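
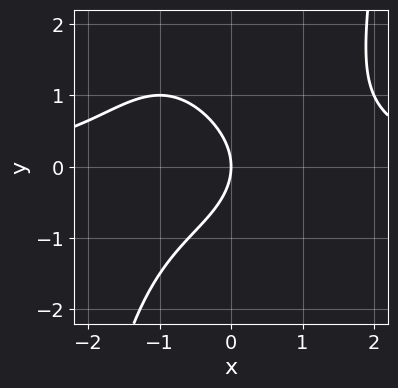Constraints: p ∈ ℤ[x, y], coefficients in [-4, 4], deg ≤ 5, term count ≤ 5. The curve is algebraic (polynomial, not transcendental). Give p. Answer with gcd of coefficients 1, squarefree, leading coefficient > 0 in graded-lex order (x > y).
deg p = 4. The shape is more complex than any degree-3 curve.
Checking where it meets the axes: it crosses the x-axis at the gridline x = 0; it meets the y-axis at y = 0 (among the integer gridlines).
Putting this together gives p.

x^3*y - 2*y^2 - 3*x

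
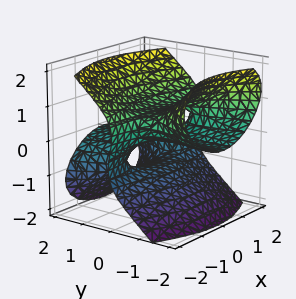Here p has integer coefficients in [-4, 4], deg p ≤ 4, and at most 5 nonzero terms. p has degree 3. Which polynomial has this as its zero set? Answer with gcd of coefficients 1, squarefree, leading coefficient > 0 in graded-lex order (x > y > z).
2*x^2*y + 3*y^2*z - 3*z^3 + 2*z

(a) The degree is 3 — the shape is more complex than any degree-2 surface.
(b) Checking where it meets the axes: it crosses the z-axis at the gridline z = 0; every point of the x-axis in the box is on the surface; every point of the y-axis in the box is on the surface.
(c) Fitting integer coefficients to these (and the overall shape) gives p.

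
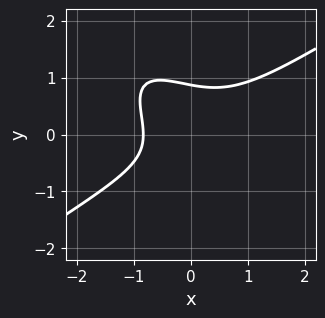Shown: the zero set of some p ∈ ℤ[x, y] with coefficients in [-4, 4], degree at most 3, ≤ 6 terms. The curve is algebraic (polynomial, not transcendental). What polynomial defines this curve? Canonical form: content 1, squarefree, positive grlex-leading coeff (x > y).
1. Degree: the shape is more complex than any degree-2 curve, so deg p = 3.
2. Solving for integer coefficients yields p as stated.

2*x^3 - 3*x*y^2 - 3*y^3 + x + 2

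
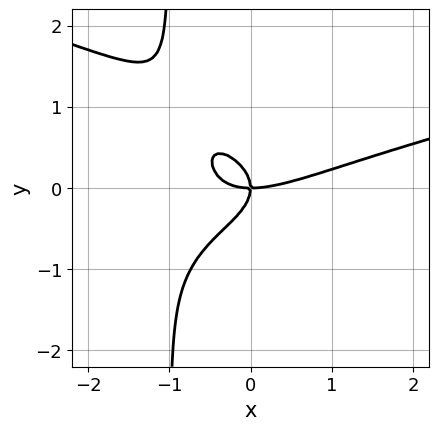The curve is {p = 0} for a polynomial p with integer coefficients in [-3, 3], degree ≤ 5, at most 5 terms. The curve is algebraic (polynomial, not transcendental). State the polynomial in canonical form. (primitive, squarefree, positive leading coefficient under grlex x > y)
First, the degree is 4 — no degree-3 curve has this shape.
Next, against the integer gridlines: it meets the x-axis at x = 0 (among the integer gridlines); it meets the y-axis at y = 0 (among the integer gridlines).
Finally, together with the visible shape, these determine p as stated.

3*x*y^3 - x^3 + 2*x^2*y + 3*y^3 + 2*x*y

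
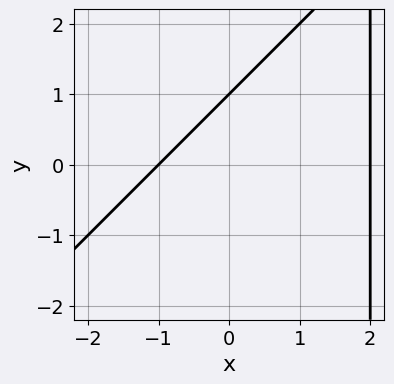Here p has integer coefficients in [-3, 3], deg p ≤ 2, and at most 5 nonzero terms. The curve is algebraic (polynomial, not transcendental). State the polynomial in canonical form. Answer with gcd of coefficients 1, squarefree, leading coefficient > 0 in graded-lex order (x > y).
(a) deg p = 2. A generic line meets the curve in up to 2 points.
(b) Observable constraints: the x-axis gridline crossings are at x ∈ {-1, 2}; it crosses the y-axis at the gridline y = 1.
(c) These observations pin down the coefficients.

x^2 - x*y - x + 2*y - 2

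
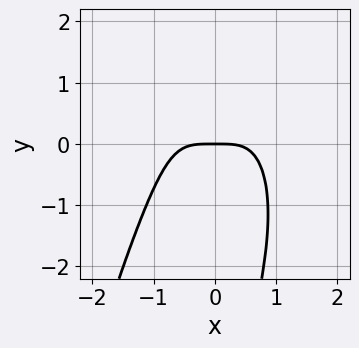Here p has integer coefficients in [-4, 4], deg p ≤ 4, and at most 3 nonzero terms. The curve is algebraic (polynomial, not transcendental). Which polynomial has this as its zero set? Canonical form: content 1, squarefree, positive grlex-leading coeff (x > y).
deg p = 4. No degree-3 curve has this shape.
From the axis intercepts and sections: it meets the y-axis at y = 0 (among the integer gridlines); it meets the x-axis at x = 0 (among the integer gridlines).
Matching integer coefficients to the picture gives p.

2*x^4 + x*y^2 + 2*y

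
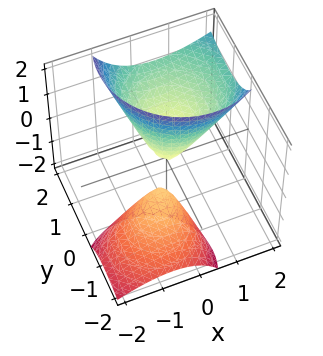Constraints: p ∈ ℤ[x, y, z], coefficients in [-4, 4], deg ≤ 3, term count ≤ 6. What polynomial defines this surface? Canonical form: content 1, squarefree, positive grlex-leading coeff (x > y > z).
2*x^2 - 2*x*z + 2*y^2 - 3*y*z - z

There are 2 components. Treating them together as one polynomial.
The degree is 2 — the shape is more complex than any degree-1 surface.
Against the integer gridlines: it crosses the z-axis at the gridline z = 0; one y-axis crossing is at y = 0; it meets the x-axis at x = 0 (among the integer gridlines).
Solving for integer coefficients yields p as stated.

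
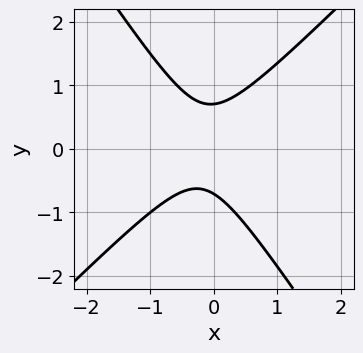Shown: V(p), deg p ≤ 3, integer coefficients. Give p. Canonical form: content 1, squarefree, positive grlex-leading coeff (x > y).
1. deg p = 2. No degree-1 curve has this shape.
2. Reading off the gridlines: no x-intercept at any integer in the box.
3. Putting this together gives p.

3*x^2 - x*y - 2*y^2 + x + 1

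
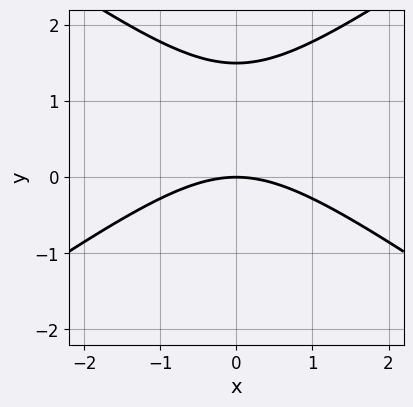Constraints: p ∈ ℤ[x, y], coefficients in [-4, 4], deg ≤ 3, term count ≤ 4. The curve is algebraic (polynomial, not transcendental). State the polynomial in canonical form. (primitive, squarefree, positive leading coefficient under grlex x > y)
x^2 - 2*y^2 + 3*y

First, degree: a generic line meets the curve in up to 2 points, so deg p = 2.
Then, symmetries: the x ↦ −x reflection is a symmetry, so x appears only in even powers.
Next, reading off the gridlines: it crosses the y-axis at the gridline y = 0; it crosses the x-axis at the gridline x = 0.
Finally, assembling these constraints gives the stated polynomial.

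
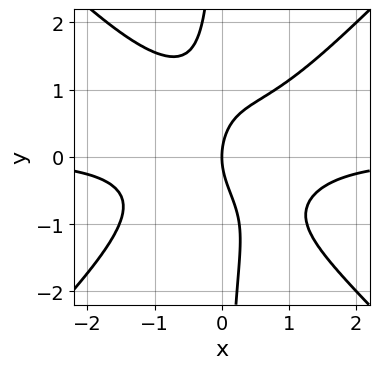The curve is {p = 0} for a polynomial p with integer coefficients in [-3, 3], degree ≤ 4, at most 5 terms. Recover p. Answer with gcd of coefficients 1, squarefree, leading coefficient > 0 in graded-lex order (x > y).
2*x^3*y - 2*x*y^3 - y^2 + 2*x

Degree: the shape is more complex than any degree-3 curve, so deg p = 4.
Observable constraints: one x-axis crossing is at x = 0; it crosses the y-axis at the gridline y = 0.
Assembling these constraints gives the stated polynomial.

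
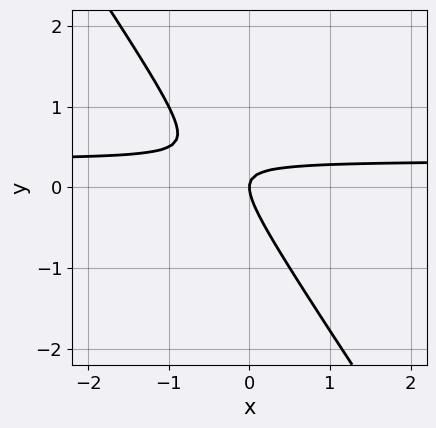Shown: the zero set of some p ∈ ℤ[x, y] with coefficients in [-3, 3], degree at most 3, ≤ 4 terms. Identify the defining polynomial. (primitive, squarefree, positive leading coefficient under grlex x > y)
3*x*y + 2*y^2 - x

First, degree: a generic line meets the curve in up to 2 points, so deg p = 2.
Next, against the integer gridlines: it crosses the x-axis at the gridline x = 0; one y-axis crossing is at y = 0.
Finally, these observations pin down the coefficients.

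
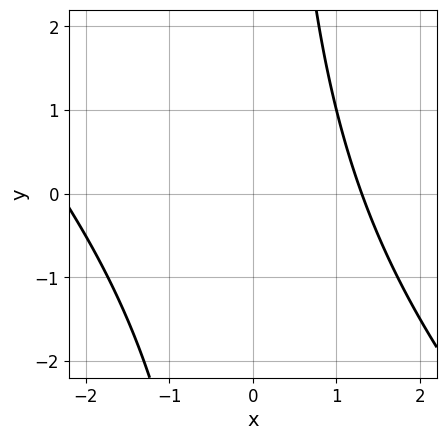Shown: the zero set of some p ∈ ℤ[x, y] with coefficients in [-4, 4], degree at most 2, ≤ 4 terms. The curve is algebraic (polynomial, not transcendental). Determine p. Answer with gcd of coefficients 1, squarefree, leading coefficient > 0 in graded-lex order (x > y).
1. Degree: the shape is more complex than any degree-1 curve, so deg p = 2.
2. From the axis intercepts and sections: it misses every integer gridline on the y-axis.
3. Together with the visible shape, these determine p as stated.

x^2 + x*y + x - 3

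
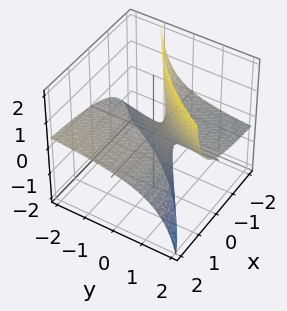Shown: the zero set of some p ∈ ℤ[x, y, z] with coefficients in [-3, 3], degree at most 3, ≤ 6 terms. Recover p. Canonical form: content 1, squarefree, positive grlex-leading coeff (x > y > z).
x*y + 3*x*z - 3*y*z + 2*z

deg p = 2. No degree-1 surface has this shape.
Reading off the gridlines: it crosses the z-axis at the gridline z = 0; every point of the y-axis in the box is on the surface; every point of the x-axis in the box is on the surface.
These observations pin down the coefficients.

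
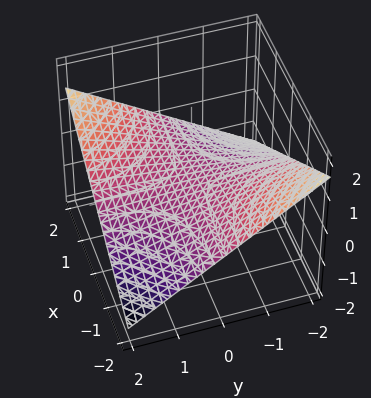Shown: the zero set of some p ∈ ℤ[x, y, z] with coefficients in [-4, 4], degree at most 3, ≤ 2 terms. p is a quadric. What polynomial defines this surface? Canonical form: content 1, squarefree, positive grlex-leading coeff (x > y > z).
x*y - 3*z

1. Degree: a saddle surface; a quadric, so deg p = 2.
2. From the visible intercepts: every point of the x-axis in the box is on the surface; it crosses the z-axis at the gridline z = 0; every point of the y-axis in the box is on the surface.
3. Putting this together gives p.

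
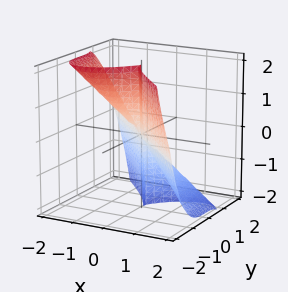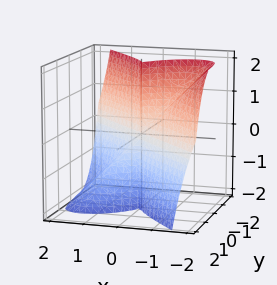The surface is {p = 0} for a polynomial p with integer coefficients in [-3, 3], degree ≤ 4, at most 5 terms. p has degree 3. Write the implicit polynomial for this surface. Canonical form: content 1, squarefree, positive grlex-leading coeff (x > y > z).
x^3 + x^2*z + y^3

(a) deg p = 3. No degree-2 surface has this shape.
(b) From the visible intercepts: it meets the y-axis at y = 0 (among the integer gridlines); one x-axis crossing is at x = 0.
(c) These observations pin down the coefficients. Check: (0, 0, -1) on the z-axis lies on the surface, and p(0, 0, -1) = 0. ✓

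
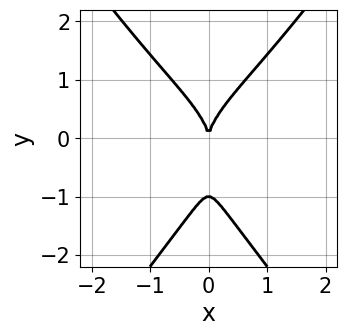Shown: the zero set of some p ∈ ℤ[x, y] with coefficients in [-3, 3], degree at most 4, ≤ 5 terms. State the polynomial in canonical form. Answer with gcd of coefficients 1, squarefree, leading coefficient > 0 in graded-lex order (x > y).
2*x^2*y^2 - y^4 - y^3 + 3*x^2

(a) deg p = 4. The shape is more complex than any degree-3 curve.
(b) Symmetries: mirror symmetry x ↦ −x ⇒ only even powers of x.
(c) Checking where it meets the axes: it meets the x-axis at x = 0 (among the integer gridlines); among the integer gridlines, it crosses the y-axis at y ∈ {-1, 0}.
(d) Fitting integer coefficients to these (and the overall shape) gives p.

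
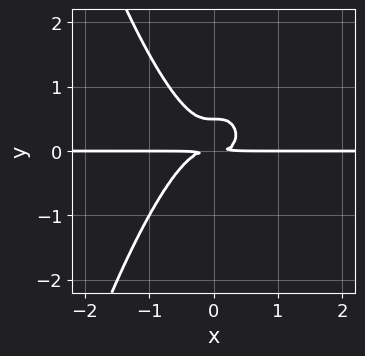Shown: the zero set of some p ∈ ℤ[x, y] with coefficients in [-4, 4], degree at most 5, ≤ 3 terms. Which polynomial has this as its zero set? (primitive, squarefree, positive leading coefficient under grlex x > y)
3*x^3*y + 2*y^3 - y^2

First, the degree is 4 — a generic line meets the curve in up to 4 points.
Then, from the visible intercepts: the visible x-axis segment lies entirely on the curve.
Finally, these observations pin down the coefficients.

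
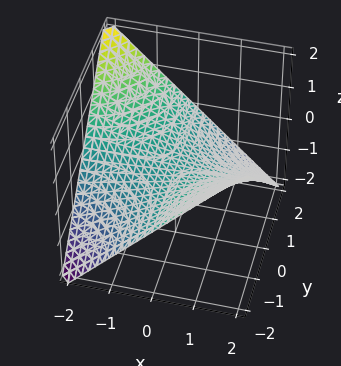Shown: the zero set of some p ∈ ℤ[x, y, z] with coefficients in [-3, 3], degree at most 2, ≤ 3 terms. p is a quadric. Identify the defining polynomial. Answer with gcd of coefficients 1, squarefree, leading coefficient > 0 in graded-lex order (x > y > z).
First, degree: a hyperbolic paraboloid; a quadric, so deg p = 2.
Next, from the axis intercepts and sections: every point of the x-axis in the box is on the surface; it crosses the z-axis at the gridline z = 0.
Finally, these observations pin down the coefficients.

x*y + 2*z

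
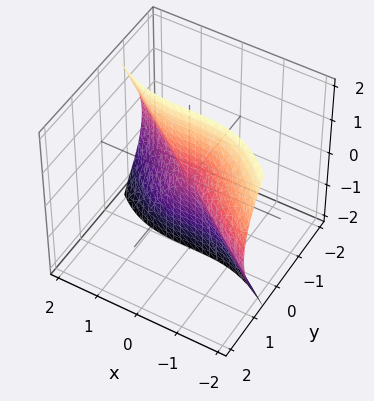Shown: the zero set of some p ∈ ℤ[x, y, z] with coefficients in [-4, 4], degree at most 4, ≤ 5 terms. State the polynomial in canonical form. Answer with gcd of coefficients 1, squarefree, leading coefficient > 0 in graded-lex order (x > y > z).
First, the degree is 3 — the shape is more complex than any degree-2 surface.
Then, from the axis intercepts and sections: the visible z-axis segment lies entirely on the surface; it crosses the y-axis at the gridline y = 0.
Finally, the integer polynomial consistent with all of this is the stated p.

x^3 + 3*y^3 - y^2*z + 3*y*z^2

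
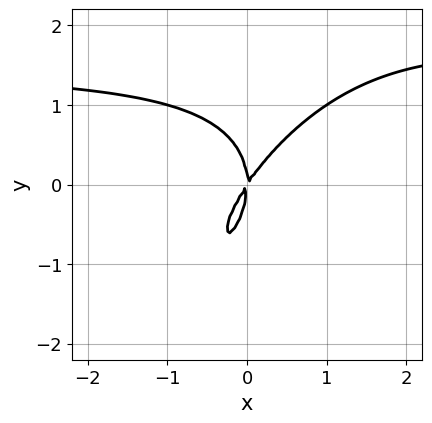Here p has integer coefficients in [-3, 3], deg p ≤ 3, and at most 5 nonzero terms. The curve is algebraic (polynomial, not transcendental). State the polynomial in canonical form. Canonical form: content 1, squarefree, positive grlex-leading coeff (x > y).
First, deg p = 3. A generic line meets the curve in up to 3 points.
Next, from the visible intercepts: one x-axis crossing is at x = 0; it meets the y-axis at y = 0 (among the integer gridlines).
Finally, matching integer coefficients to the picture gives p.

2*x^2*y - 2*x*y^2 + y^3 - 3*x^2 + 2*x*y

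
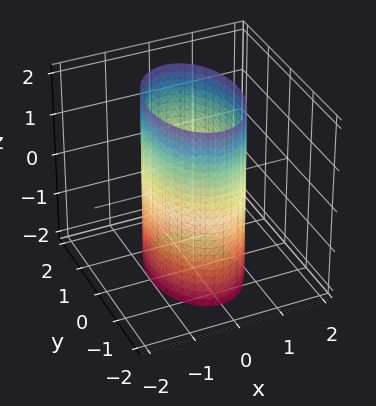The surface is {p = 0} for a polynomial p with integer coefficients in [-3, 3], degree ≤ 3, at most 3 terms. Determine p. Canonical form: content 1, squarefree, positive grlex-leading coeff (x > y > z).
2*x^2 + y^2 - 2

(a) deg p = 2. A cylinder; a quadric.
(b) Symmetries: it's symmetric under z → −z, forcing even powers of z; the x ↦ −x reflection is a symmetry, so x appears only in even powers; it's symmetric under y → −y, forcing even powers of y.
(c) Observable constraints: it misses every integer gridline on the z-axis; among the integer gridlines, it crosses the x-axis at x ∈ {-1, 1}.
(d) Together with the visible shape, these determine p as stated.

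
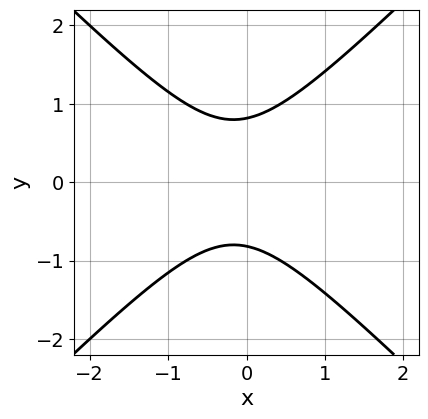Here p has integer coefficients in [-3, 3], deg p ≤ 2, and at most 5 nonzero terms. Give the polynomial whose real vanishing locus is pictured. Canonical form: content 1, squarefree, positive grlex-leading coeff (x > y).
First, the degree is 2 — the shape is more complex than any degree-1 curve.
Next, symmetries: mirror symmetry y ↦ −y ⇒ only even powers of y.
Then, against the integer gridlines: no x-intercept at any integer in the box.
Finally, together with the visible shape, these determine p as stated.

3*x^2 - 3*y^2 + x + 2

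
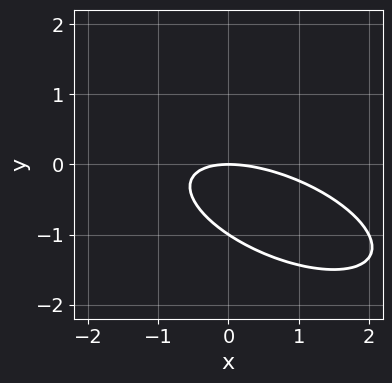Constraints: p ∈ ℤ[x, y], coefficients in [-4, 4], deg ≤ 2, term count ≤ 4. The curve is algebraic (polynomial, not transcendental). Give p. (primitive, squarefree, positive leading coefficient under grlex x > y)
(a) Degree: a generic line meets the curve in up to 2 points, so deg p = 2.
(b) Observable constraints: one x-axis crossing is at x = 0; the y-axis gridline crossings are at y ∈ {-1, 0}.
(c) The integer polynomial consistent with all of this is the stated p.

x^2 + 2*x*y + 3*y^2 + 3*y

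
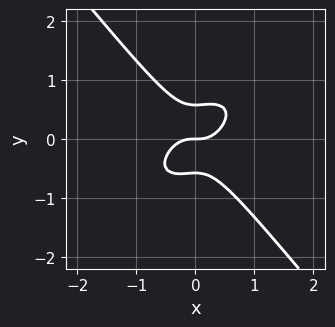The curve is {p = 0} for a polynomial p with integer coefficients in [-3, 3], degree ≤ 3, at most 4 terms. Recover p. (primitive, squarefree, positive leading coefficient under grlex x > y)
3*x^3 - 2*x^2*y + 3*y^3 - y

(a) The degree is 3 — no degree-2 curve has this shape.
(b) Reading off the gridlines: it crosses the x-axis at the gridline x = 0; it crosses the y-axis at the gridline y = 0.
(c) Solving for integer coefficients yields p as stated.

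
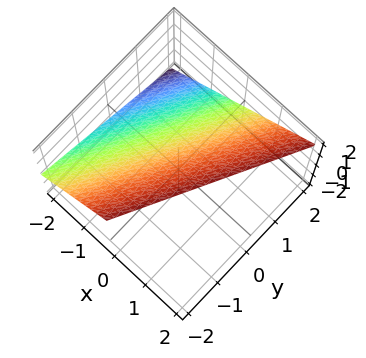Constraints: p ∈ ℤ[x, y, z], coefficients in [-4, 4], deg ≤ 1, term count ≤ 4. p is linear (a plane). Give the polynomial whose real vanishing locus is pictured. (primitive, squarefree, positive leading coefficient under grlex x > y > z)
2*x - y - 2*z + 2

deg p = 1.
From the axis intercepts and sections: it crosses the y-axis at the gridline y = 2; one x-axis crossing is at x = -1; it crosses the z-axis at the gridline z = 1.
Putting this together gives p.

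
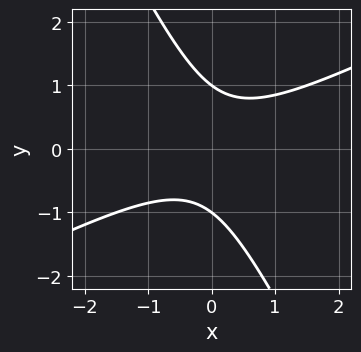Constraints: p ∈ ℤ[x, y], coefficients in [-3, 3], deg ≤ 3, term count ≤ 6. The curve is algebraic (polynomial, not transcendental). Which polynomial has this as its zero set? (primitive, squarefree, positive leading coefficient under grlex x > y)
2*x^2 - 3*x*y - 2*y^2 + 2

First, degree: the shape is more complex than any degree-1 curve, so deg p = 2.
Then, from the axis intercepts and sections: the y-axis gridline crossings are at y ∈ {-1, 1}; no x-intercept at any integer in the box.
Finally, the integer polynomial consistent with all of this is the stated p.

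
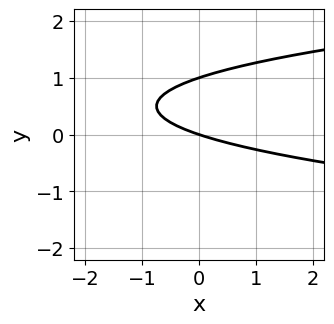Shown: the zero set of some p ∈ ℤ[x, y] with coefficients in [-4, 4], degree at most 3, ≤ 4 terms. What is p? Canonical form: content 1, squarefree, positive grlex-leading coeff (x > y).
3*y^2 - x - 3*y

Degree: the shape is more complex than any degree-1 curve, so deg p = 2.
From the axis intercepts and sections: the y-axis gridline crossings are at y ∈ {0, 1}; it crosses the x-axis at the gridline x = 0.
Matching integer coefficients to the picture gives p.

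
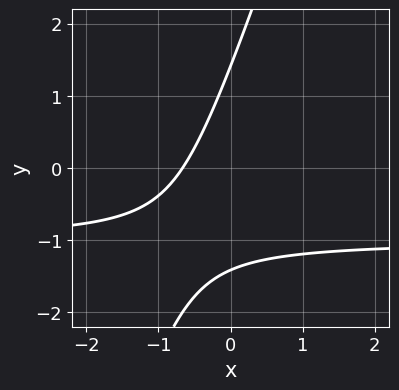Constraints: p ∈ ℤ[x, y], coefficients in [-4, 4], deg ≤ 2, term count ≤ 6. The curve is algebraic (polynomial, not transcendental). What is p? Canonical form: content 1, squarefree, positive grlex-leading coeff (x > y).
3*x*y - y^2 + 3*x + 2

(a) The degree is 2 — the shape is more complex than any degree-1 curve.
(b) Matching integer coefficients to the picture gives p.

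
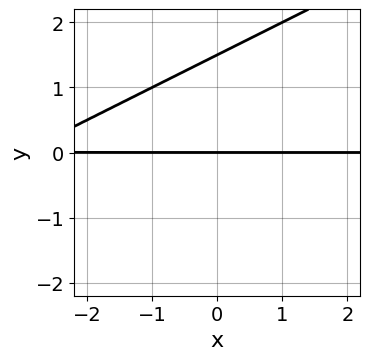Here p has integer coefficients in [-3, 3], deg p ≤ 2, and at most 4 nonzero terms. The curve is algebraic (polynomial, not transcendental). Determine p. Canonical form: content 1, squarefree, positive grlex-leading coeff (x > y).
First, the degree is 2 — the shape is more complex than any degree-1 curve.
Then, from the axis intercepts and sections: one y-axis crossing is at y = 0; the visible x-axis segment lies entirely on the curve.
Finally, together with the visible shape, these determine p as stated.

x*y - 2*y^2 + 3*y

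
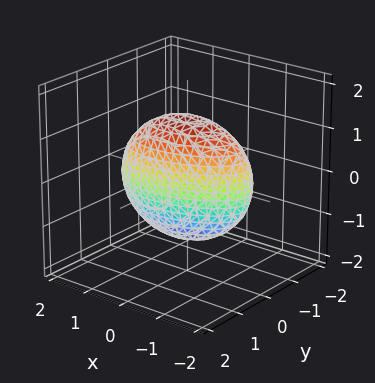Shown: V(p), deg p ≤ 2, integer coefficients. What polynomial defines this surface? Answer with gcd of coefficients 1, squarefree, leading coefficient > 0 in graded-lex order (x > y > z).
(a) Degree: a generic line meets the surface in up to 2 points, so deg p = 2.
(b) The integer polynomial consistent with all of this is the stated p.

x^2 - x*y + 3*y^2 + z^2 - 2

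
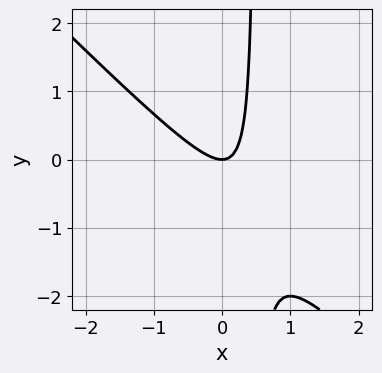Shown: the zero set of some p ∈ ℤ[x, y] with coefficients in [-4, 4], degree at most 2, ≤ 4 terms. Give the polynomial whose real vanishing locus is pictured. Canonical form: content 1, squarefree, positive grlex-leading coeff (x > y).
2*x^2 + 2*x*y - y

First, degree: a generic line meets the curve in up to 2 points, so deg p = 2.
Then, from the visible intercepts: one x-axis crossing is at x = 0; it crosses the y-axis at the gridline y = 0.
Finally, the integer polynomial consistent with all of this is the stated p.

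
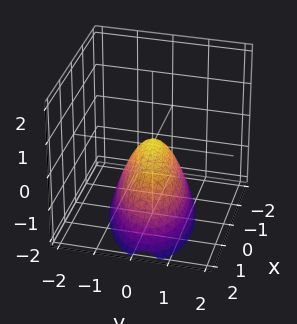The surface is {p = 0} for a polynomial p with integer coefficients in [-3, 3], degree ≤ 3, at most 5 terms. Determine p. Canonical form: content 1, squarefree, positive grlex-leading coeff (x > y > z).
x^2 - x*y + 3*y^2 + 2*z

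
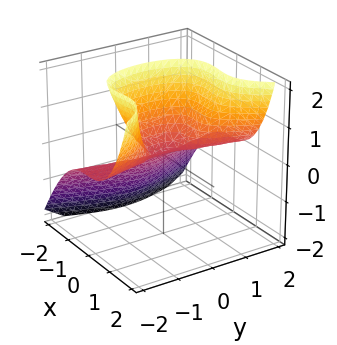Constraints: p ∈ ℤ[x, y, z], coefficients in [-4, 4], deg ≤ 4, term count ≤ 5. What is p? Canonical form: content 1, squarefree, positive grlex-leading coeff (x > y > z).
2*x^3 - x^2*z - y^2*z + z^2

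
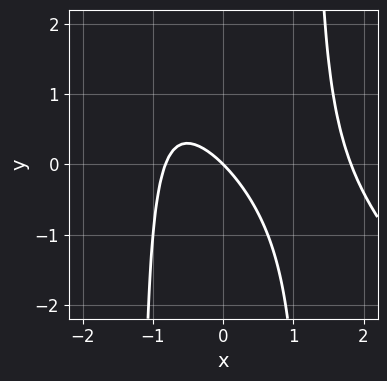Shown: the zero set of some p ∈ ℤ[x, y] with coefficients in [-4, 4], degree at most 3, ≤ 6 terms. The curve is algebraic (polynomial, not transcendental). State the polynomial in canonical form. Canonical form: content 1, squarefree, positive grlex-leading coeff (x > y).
2*x^3 + 2*x^2*y - 2*x^2 - 3*x - 3*y

1. The degree is 3 — a generic line meets the curve in up to 3 points.
2. From the visible intercepts: it meets the x-axis at x = 0 (among the integer gridlines); one y-axis crossing is at y = 0.
3. Together with the visible shape, these determine p as stated.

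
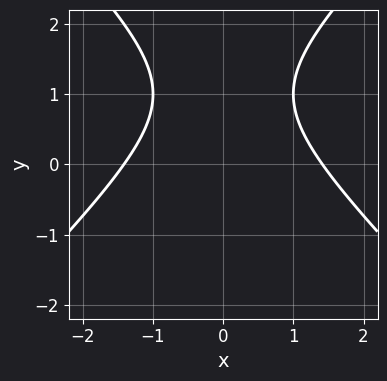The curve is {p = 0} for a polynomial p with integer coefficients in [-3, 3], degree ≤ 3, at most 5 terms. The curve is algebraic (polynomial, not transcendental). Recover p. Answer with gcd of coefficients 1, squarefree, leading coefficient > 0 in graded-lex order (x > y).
1. deg p = 2.
2. Symmetries: mirror symmetry x ↦ −x ⇒ only even powers of x.
3. Reading off the gridlines: no y-intercept at any integer in the box.
4. Fitting integer coefficients to these (and the overall shape) gives p.

x^2 - y^2 + 2*y - 2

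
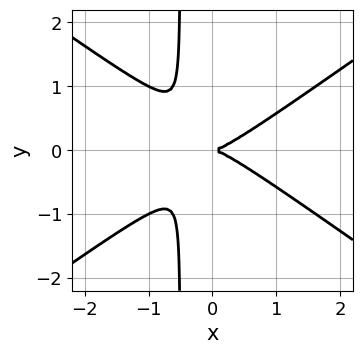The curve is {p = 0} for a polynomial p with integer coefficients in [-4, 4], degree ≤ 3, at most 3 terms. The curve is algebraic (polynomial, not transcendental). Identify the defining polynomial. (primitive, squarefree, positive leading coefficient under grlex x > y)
x^3 - 2*x*y^2 - y^2

First, degree: a generic line meets the curve in up to 3 points, so deg p = 3.
Next, symmetries: it's symmetric under y → −y, forcing even powers of y.
Next, from the visible intercepts: it crosses the y-axis at the gridline y = 0; it crosses the x-axis at the gridline x = 0.
Finally, these observations pin down the coefficients.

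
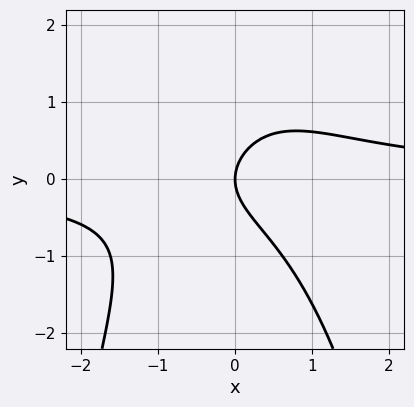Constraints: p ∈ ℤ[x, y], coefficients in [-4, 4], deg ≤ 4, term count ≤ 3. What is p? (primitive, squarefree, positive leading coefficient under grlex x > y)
x^2*y + y^2 - x

(a) Degree: a generic line meets the curve in up to 3 points, so deg p = 3.
(b) Checking where it meets the axes: one x-axis crossing is at x = 0; it crosses the y-axis at the gridline y = 0.
(c) Fitting integer coefficients to these (and the overall shape) gives p.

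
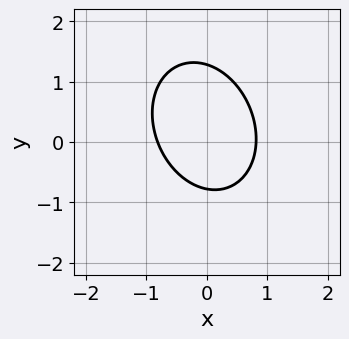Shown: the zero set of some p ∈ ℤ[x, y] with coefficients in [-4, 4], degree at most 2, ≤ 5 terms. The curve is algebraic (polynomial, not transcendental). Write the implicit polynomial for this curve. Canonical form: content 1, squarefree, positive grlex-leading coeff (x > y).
(a) Degree: no degree-1 curve has this shape, so deg p = 2.
(b) Solving for integer coefficients yields p as stated.

3*x^2 + x*y + 2*y^2 - y - 2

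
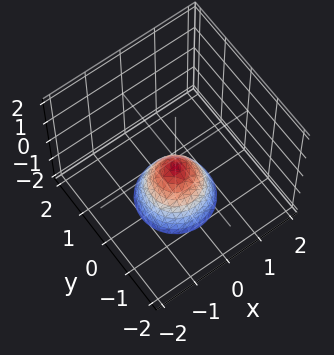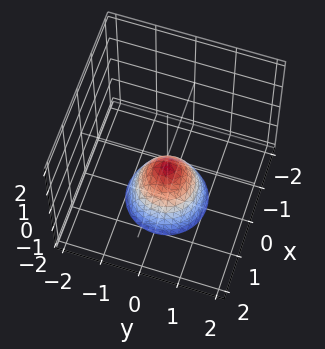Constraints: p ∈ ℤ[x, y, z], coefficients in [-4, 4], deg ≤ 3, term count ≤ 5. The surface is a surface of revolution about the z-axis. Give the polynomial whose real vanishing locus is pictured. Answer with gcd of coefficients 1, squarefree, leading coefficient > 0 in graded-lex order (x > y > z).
deg p = 2. The shape is more complex than any degree-1 surface.
Symmetries: rotational symmetry about the z-axis ⇒ p depends on x, y only through x² + y².
Reading off the gridlines: no x-intercept at any integer in the box; a circular section at z = -1 has radius between 0 and 1; no y-intercept at any integer in the box.
These observations pin down the coefficients.

3*x^2 + 3*y^2 + 2*z + 1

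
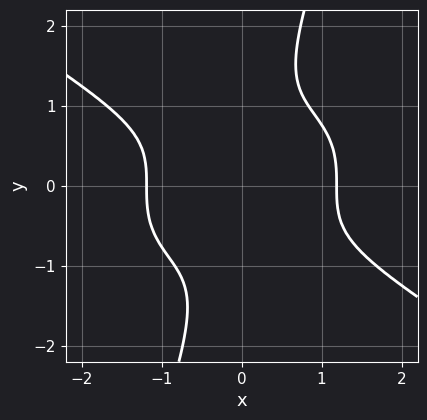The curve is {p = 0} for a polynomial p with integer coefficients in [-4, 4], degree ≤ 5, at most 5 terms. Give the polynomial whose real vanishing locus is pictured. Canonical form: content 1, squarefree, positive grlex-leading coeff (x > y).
x^4 + 3*x*y^3 - y^4 - 2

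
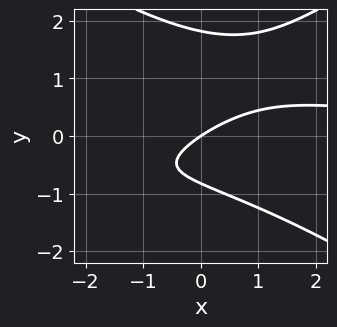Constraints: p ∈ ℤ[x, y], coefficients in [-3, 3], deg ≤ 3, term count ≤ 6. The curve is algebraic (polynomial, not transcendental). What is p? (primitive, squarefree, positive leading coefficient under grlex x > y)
deg p = 3. The shape is more complex than any degree-2 curve.
Reading off the gridlines: it crosses the y-axis at the gridline y = 0; it crosses the x-axis at the gridline x = 0.
Assembling these constraints gives the stated polynomial.

x^2*y - 2*y^3 + 2*y^2 - 2*x + 3*y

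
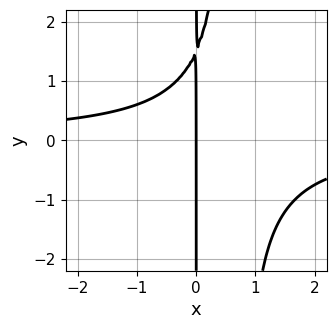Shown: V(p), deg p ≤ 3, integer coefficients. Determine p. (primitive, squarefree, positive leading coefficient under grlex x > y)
3*x^2*y - 2*x*y + 3*x

First, degree: the shape is more complex than any degree-2 curve, so deg p = 3.
Then, from the visible intercepts: one x-axis crossing is at x = 0; the visible y-axis segment lies entirely on the curve.
Finally, solving for integer coefficients yields p as stated.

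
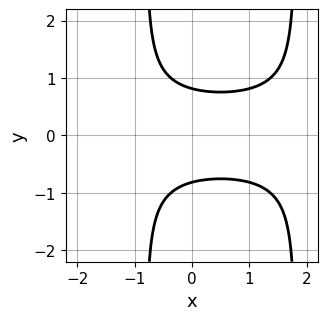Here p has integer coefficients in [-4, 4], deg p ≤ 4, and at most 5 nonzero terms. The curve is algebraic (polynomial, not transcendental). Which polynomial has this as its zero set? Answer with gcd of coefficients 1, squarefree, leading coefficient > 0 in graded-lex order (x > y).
2*x^2*y^2 - 2*x*y^2 - 3*y^2 + 2

1. Degree: the shape is more complex than any degree-3 curve, so deg p = 4.
2. Symmetries: it's symmetric under y → −y, forcing even powers of y.
3. Against the integer gridlines: no x-intercept at any integer in the box.
4. Putting this together gives p.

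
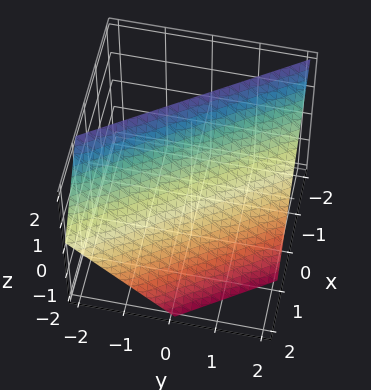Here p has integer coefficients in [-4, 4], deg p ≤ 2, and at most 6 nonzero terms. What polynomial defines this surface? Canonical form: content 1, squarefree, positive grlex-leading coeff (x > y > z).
3*x + 2*y + 2*z - 2

1. deg p = 1. Every cross-section is a straight line — this is a plane.
2. From the axis intercepts and sections: it meets the y-axis at y = 1 (among the integer gridlines); it crosses the z-axis at the gridline z = 1.
3. Fitting integer coefficients to these (and the overall shape) gives p.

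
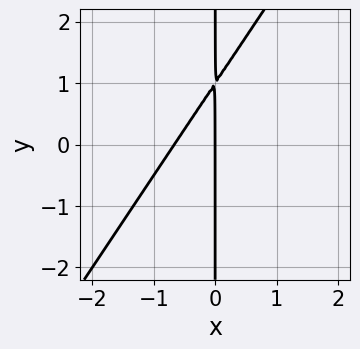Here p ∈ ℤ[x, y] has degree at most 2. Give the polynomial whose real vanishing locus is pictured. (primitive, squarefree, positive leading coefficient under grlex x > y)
3*x^2 - 2*x*y + 2*x

First, degree: a generic line meets the curve in up to 2 points, so deg p = 2.
Next, against the integer gridlines: the visible y-axis segment lies entirely on the curve; it crosses the x-axis at the gridline x = 0.
Finally, the integer polynomial consistent with all of this is the stated p.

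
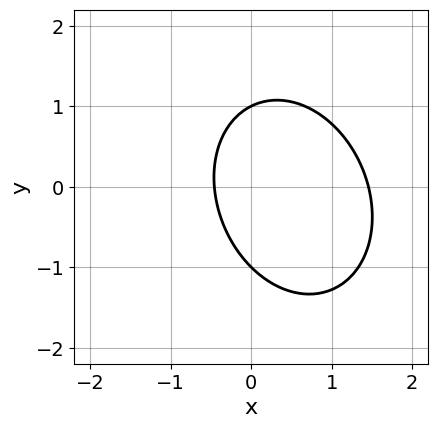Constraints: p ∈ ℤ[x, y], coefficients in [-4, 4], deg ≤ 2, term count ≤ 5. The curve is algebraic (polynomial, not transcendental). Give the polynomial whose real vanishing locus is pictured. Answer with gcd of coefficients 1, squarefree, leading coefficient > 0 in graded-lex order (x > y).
First, the degree is 2 — a generic line meets the curve in up to 2 points.
Next, from the visible intercepts: the y-axis gridline crossings are at y ∈ {-1, 1}.
Finally, the integer polynomial consistent with all of this is the stated p.

3*x^2 + x*y + 2*y^2 - 3*x - 2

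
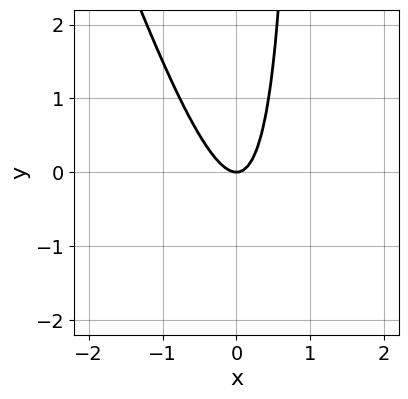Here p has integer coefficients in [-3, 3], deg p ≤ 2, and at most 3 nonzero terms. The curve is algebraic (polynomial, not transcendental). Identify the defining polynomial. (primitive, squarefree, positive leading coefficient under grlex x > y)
1. Degree: a generic line meets the curve in up to 2 points, so deg p = 2.
2. Reading off the gridlines: it meets the x-axis at x = 0 (among the integer gridlines); it crosses the y-axis at the gridline y = 0.
3. These observations pin down the coefficients.

3*x^2 + x*y - y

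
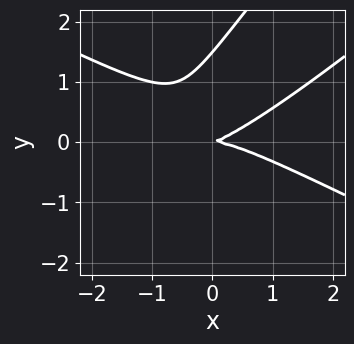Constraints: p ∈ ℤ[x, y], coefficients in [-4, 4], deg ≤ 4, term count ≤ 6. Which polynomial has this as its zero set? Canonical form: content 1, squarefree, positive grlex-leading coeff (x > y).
x^3 - 3*x*y^2 + 2*y^3 + x*y - 3*y^2

First, deg p = 3. The shape is more complex than any degree-2 curve.
Next, checking where it meets the axes: it meets the x-axis at x = 0 (among the integer gridlines); it meets the y-axis at y = 0 (among the integer gridlines).
Finally, the integer polynomial consistent with all of this is the stated p.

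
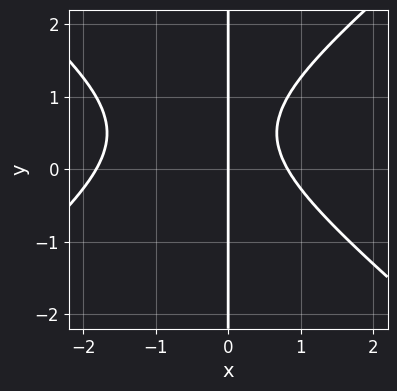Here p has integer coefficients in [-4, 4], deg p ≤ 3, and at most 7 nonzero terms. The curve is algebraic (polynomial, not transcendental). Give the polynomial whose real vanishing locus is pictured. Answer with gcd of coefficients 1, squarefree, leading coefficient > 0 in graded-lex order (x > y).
1. The degree is 3 — no degree-2 curve has this shape.
2. Checking where it meets the axes: every point of the y-axis in the box is on the curve; it crosses the x-axis at the gridline x = 0.
3. The integer polynomial consistent with all of this is the stated p.

2*x^3 - 3*x*y^2 + 2*x^2 + 3*x*y - 3*x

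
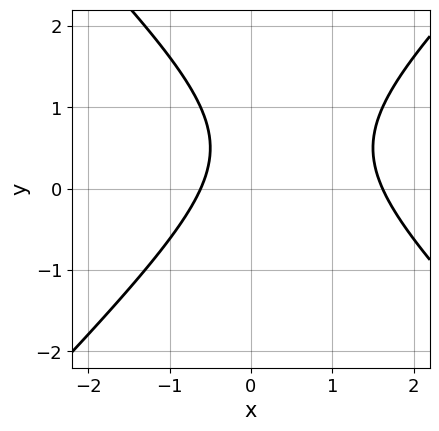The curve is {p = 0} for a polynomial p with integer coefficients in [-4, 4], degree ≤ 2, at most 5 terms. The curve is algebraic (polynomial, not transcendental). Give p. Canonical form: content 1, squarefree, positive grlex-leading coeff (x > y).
1. The degree is 2 — no degree-1 curve has this shape.
2. Checking where it meets the axes: no y-intercept at any integer in the box.
3. Assembling these constraints gives the stated polynomial.

x^2 - y^2 - x + y - 1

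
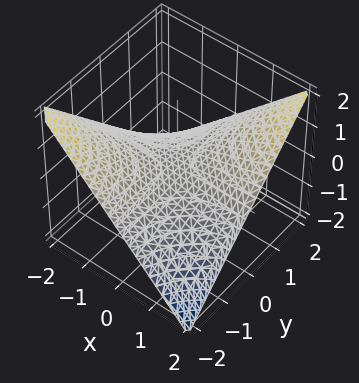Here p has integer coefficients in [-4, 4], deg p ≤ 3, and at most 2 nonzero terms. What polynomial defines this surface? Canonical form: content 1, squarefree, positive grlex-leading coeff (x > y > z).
x*y - 2*z

Degree: a hyperbolic paraboloid; a quadric, so deg p = 2.
From the visible intercepts: the visible y-axis segment lies entirely on the surface; the visible x-axis segment lies entirely on the surface; it crosses the z-axis at the gridline z = 0.
These observations pin down the coefficients.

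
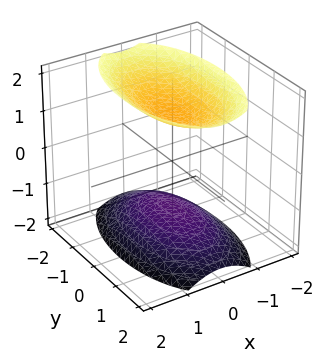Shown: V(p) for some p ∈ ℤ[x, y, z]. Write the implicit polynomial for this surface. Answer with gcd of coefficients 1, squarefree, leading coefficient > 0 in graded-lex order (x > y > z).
There are 2 components. Treating them together as one polynomial.
The degree is 2 — two sheets facing apart; a quadric.
Symmetries: it's symmetric under x → −x, forcing even powers of x; mirror symmetry y ↦ −y ⇒ only even powers of y; mirror symmetry z ↦ −z ⇒ only even powers of z.
From the visible intercepts: it misses every integer gridline on the x-axis; the surface avoids every integer y-axis point in the box.
Fitting integer coefficients to these (and the overall shape) gives p.

3*x^2 + y^2 - 2*z^2 + 3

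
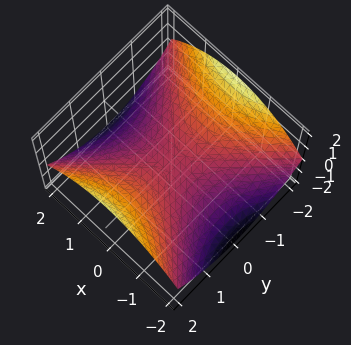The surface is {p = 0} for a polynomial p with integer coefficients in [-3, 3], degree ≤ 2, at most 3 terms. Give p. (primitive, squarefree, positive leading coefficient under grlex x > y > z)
x^2 - y^2 + 3*z

Degree: a saddle surface; a quadric, so deg p = 2.
Symmetries: mirror symmetry x ↦ −x ⇒ only even powers of x; mirror symmetry y ↦ −y ⇒ only even powers of y.
Observable constraints: one x-axis crossing is at x = 0; it crosses the y-axis at the gridline y = 0; it crosses the z-axis at the gridline z = 0.
Fitting integer coefficients to these (and the overall shape) gives p.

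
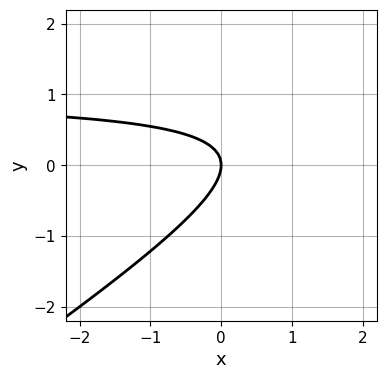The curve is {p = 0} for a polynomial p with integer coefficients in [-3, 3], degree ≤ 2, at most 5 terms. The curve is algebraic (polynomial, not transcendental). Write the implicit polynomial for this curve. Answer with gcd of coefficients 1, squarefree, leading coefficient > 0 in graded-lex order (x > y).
2*x*y - 3*y^2 - 2*x

(a) The degree is 2 — the shape is more complex than any degree-1 curve.
(b) Checking where it meets the axes: it meets the y-axis at y = 0 (among the integer gridlines); it meets the x-axis at x = 0 (among the integer gridlines).
(c) Putting this together gives p.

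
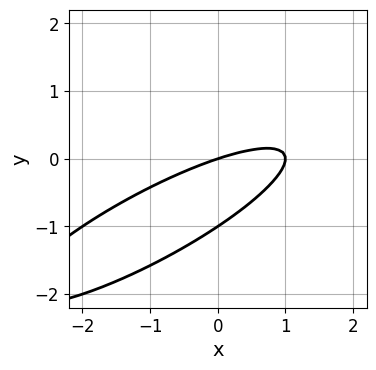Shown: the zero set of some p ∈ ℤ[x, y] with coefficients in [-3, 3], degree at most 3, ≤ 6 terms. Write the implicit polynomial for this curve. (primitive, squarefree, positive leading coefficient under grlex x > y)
x^2 - 3*x*y + 3*y^2 - x + 3*y

First, degree: no degree-1 curve has this shape, so deg p = 2.
Next, from the axis intercepts and sections: the y-axis gridline crossings are at y ∈ {-1, 0}; among the integer gridlines, it crosses the x-axis at x ∈ {0, 1}.
Finally, fitting integer coefficients to these (and the overall shape) gives p.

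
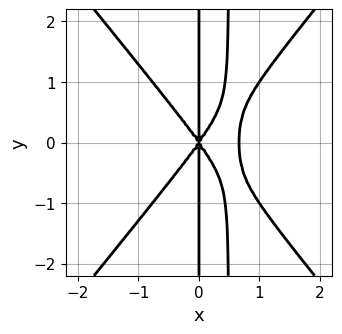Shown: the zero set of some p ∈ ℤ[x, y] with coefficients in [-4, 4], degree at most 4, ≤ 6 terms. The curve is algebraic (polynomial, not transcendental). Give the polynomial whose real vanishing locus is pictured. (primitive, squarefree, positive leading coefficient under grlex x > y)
deg p = 4. A generic line meets the curve in up to 4 points.
Symmetries: the y ↦ −y reflection is a symmetry, so y appears only in even powers.
Reading off the gridlines: one x-axis crossing is at x = 0; every point of the y-axis in the box is on the curve.
Assembling these constraints gives the stated polynomial.

3*x^4 - 2*x^2*y^2 - 2*x^3 + x*y^2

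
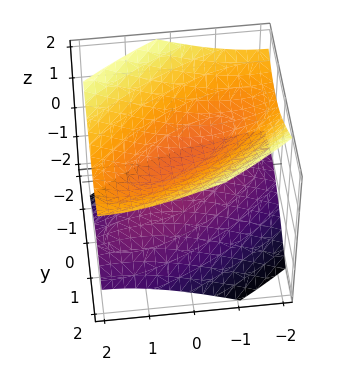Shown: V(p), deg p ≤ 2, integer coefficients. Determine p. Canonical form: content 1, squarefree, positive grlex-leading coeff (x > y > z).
x^2 - 2*x*y + 2*y^2 - 3*z^2 + 1

1. The picture has 2 separate pieces.
2. Degree: the shape is more complex than any degree-1 surface, so deg p = 2.
3. From the visible intercepts: the surface avoids every integer x-axis point in the box; the surface avoids every integer y-axis point in the box.
4. Putting this together gives p.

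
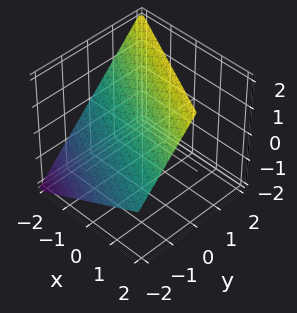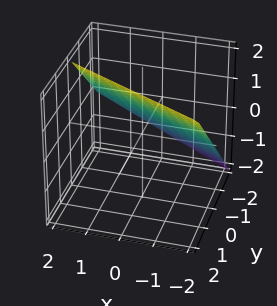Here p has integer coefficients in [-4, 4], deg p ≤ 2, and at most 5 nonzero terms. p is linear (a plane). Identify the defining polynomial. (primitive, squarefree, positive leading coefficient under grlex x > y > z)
(a) The degree is 1 — the surface is flat (a plane).
(b) From the visible intercepts: it meets the y-axis at y = -1 (among the integer gridlines); one z-axis crossing is at z = 1; one x-axis crossing is at x = -2.
(c) Matching integer coefficients to the picture gives p.

x + 2*y - 2*z + 2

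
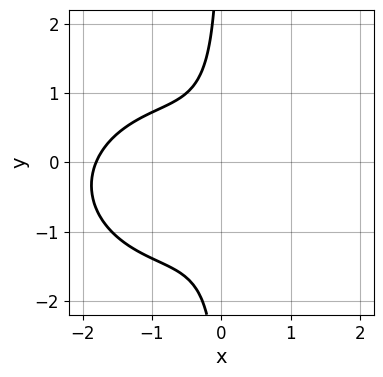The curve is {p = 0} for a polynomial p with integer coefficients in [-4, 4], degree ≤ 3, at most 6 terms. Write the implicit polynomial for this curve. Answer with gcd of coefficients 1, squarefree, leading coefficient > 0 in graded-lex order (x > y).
First, degree: a generic line meets the curve in up to 3 points, so deg p = 3.
Then, observable constraints: the curve avoids every integer y-axis point in the box.
Finally, the integer polynomial consistent with all of this is the stated p.

2*x^3 + 3*x*y^2 + 3*x^2 + 2*x*y + 2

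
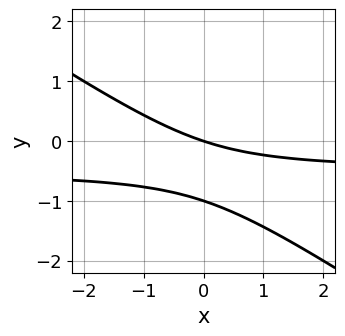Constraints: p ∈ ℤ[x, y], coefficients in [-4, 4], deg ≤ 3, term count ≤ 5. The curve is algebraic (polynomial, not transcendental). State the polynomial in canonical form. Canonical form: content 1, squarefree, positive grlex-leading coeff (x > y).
deg p = 2.
Reading off the gridlines: among the integer gridlines, it crosses the y-axis at y ∈ {-1, 0}; one x-axis crossing is at x = 0.
Fitting integer coefficients to these (and the overall shape) gives p.

2*x*y + 3*y^2 + x + 3*y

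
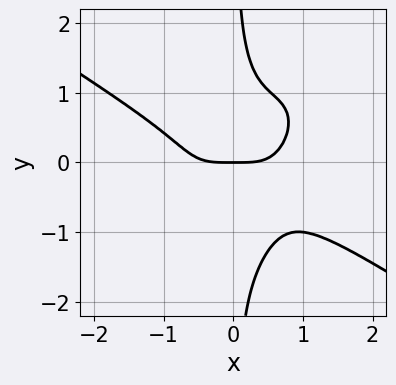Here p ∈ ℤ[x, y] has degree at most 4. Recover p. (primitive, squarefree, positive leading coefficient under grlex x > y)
The degree is 4 — a generic line meets the curve in up to 4 points.
From the visible intercepts: it meets the y-axis at y = 0 (among the integer gridlines); it meets the x-axis at x = 0 (among the integer gridlines).
Fitting integer coefficients to these (and the overall shape) gives p.

2*x^4 - 3*x^2*y^2 + 3*x*y^3 + 2*x*y^2 - 2*y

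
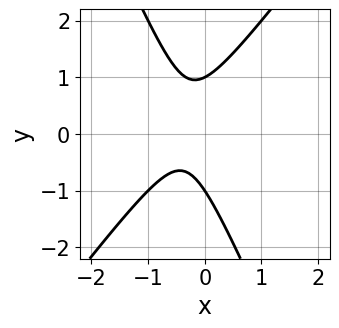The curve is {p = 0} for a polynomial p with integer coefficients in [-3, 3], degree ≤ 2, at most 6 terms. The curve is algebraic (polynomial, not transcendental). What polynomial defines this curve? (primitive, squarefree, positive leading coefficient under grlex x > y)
First, degree: the shape is more complex than any degree-1 curve, so deg p = 2.
Next, checking where it meets the axes: the y-axis gridline crossings are at y ∈ {-1, 1}; it misses every integer gridline on the x-axis.
Finally, matching integer coefficients to the picture gives p.

3*x^2 - x*y - y^2 + 2*x + 1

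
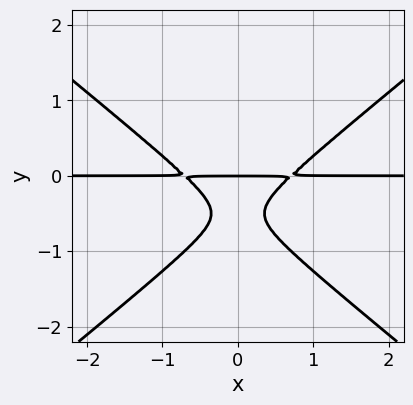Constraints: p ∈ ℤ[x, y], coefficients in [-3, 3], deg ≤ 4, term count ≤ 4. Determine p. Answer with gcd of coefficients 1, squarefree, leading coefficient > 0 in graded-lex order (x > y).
2*x^2*y - 3*y^3 - 3*y^2 - y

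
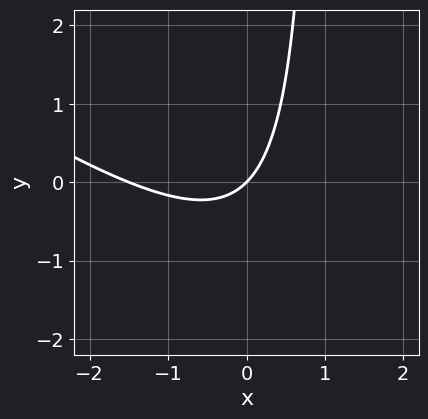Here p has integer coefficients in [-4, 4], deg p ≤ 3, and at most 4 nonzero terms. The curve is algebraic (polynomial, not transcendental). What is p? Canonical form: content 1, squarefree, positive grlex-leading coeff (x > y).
2*x^2 + 3*x*y + 3*x - 3*y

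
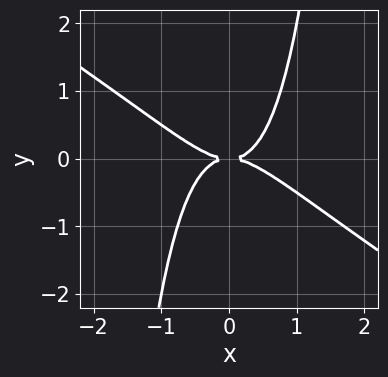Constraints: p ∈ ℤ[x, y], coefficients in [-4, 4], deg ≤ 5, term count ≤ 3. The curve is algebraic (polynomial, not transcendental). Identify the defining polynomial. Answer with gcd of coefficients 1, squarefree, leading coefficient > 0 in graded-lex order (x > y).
2*x^4 + 3*x^3*y - 2*y^2

(a) Degree: a generic line meets the curve in up to 4 points, so deg p = 4.
(b) Observable constraints: one y-axis crossing is at y = 0; one x-axis crossing is at x = 0.
(c) Matching integer coefficients to the picture gives p.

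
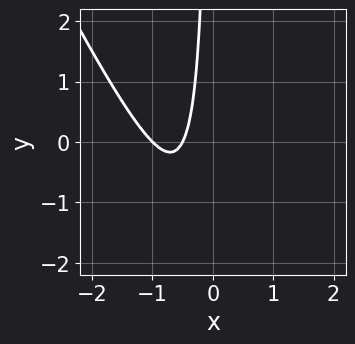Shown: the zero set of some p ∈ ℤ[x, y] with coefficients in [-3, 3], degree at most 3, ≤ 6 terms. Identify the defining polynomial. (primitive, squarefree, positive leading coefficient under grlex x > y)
1. The degree is 2 — no degree-1 curve has this shape.
2. Checking where it meets the axes: no y-intercept at any integer in the box; it meets the x-axis at x = -1 (among the integer gridlines).
3. Assembling these constraints gives the stated polynomial.

2*x^2 + x*y + 3*x + 1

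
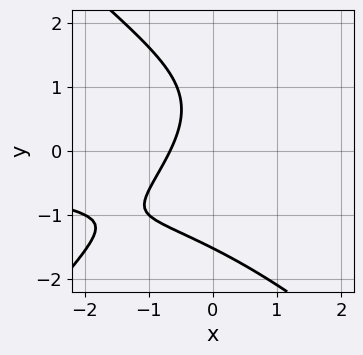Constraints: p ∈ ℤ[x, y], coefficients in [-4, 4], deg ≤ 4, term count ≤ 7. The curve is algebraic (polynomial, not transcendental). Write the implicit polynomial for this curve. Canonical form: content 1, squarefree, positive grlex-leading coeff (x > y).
1. deg p = 3. A generic line meets the curve in up to 3 points.
2. Putting this together gives p.

x^2*y - y^3 - 3*x + y - 2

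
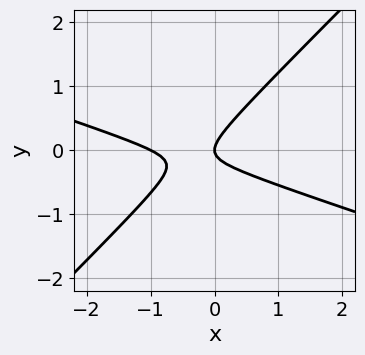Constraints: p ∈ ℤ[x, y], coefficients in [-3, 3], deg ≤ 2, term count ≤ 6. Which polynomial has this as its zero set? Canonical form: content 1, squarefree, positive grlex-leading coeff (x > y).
x^2 + 2*x*y - 3*y^2 + x

First, degree: a generic line meets the curve in up to 2 points, so deg p = 2.
Then, observable constraints: it meets the y-axis at y = 0 (among the integer gridlines); the x-axis gridline crossings are at x ∈ {-1, 0}.
Finally, these observations pin down the coefficients.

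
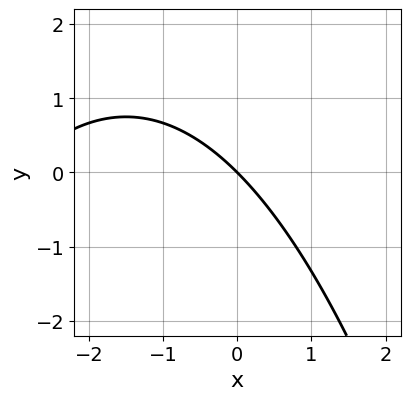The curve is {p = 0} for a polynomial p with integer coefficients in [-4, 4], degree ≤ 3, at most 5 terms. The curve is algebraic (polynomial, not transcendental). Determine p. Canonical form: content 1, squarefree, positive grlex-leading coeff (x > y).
x^2 + 3*x + 3*y

First, degree: the shape is more complex than any degree-1 curve, so deg p = 2.
Then, checking where it meets the axes: it crosses the y-axis at the gridline y = 0; it crosses the x-axis at the gridline x = 0.
Finally, solving for integer coefficients yields p as stated.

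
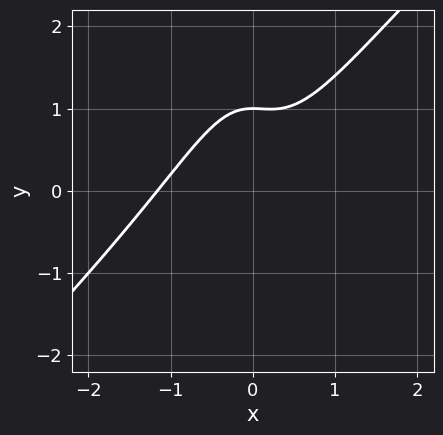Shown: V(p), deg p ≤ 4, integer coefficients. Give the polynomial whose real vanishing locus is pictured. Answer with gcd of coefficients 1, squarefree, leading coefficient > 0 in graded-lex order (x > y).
First, deg p = 3. A generic line meets the curve in up to 3 points.
Next, reading off the gridlines: it crosses the y-axis at the gridline y = 1.
Finally, matching integer coefficients to the picture gives p.

3*x^3 - 3*x^2*y + 2*x^2 - 2*y + 2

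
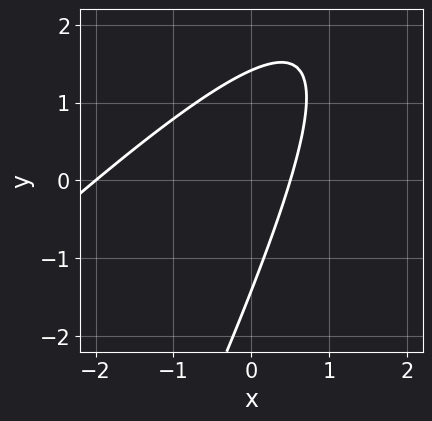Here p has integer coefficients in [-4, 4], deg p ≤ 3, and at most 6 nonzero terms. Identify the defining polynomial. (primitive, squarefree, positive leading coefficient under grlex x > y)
First, deg p = 2. The shape is more complex than any degree-1 curve.
Next, reading off the gridlines: it crosses the x-axis at the gridline x = -2.
Finally, these observations pin down the coefficients.

2*x^2 - 3*x*y + y^2 + 3*x - 2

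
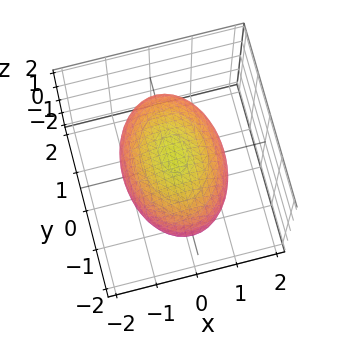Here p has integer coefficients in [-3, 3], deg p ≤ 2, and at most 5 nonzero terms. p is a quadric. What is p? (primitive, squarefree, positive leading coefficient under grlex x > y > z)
First, deg p = 2. Bounded and convex; a quadric.
Next, symmetries: mirror symmetry y ↦ −y ⇒ only even powers of y; mirror symmetry z ↦ −z ⇒ only even powers of z; the x ↦ −x reflection is a symmetry, so x appears only in even powers.
Next, reading off the gridlines: the z-axis gridline crossings are at z ∈ {-1, 1}.
Finally, the integer polynomial consistent with all of this is the stated p.

2*x^2 + y^2 + 3*z^2 - 3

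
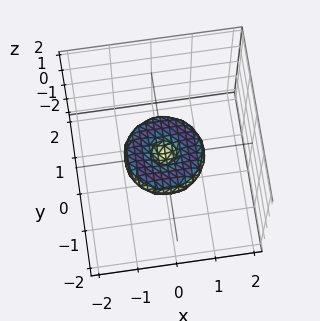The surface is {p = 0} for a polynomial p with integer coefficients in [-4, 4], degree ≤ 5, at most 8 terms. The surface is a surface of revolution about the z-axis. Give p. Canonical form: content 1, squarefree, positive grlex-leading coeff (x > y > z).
x^4 + 2*x^2*y^2 + y^4 - x^2 - y^2 + 2*z^2

Degree: no degree-3 surface has this shape, so deg p = 4.
Symmetries: the surface is invariant under rotation about z: p = q(x² + y², z).
Checking where it meets the axes: one z-axis crossing is at z = 0; the y-axis gridline crossings are at y ∈ {-1, 0, 1}; a circular section at z = 0 has radius exactly 1; the x-axis gridline crossings are at x ∈ {-1, 0, 1}.
These observations pin down the coefficients.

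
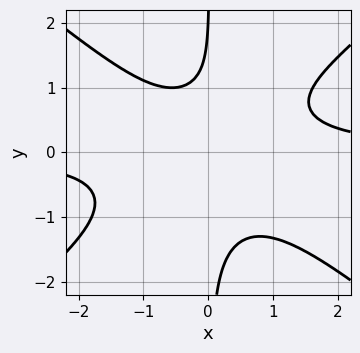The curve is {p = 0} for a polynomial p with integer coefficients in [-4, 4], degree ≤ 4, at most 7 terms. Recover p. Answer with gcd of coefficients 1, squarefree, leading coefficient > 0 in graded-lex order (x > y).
(a) The degree is 4 — a generic line meets the curve in up to 4 points.
(b) Reading off the gridlines: one y-axis crossing is at y = 2; no x-intercept at any integer in the box.
(c) Matching integer coefficients to the picture gives p.

2*x^3*y - 3*x*y^3 - x^2 + y - 2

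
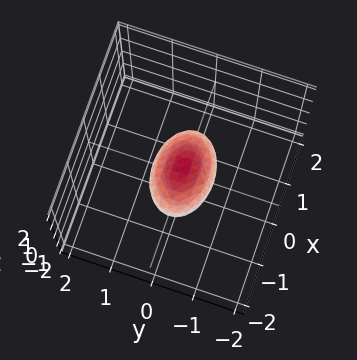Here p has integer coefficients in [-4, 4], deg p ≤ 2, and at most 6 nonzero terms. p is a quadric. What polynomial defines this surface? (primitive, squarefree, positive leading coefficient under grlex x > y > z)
x^2 + 2*y^2 + 2*z^2 - 1

The degree is 2 — a closed, bounded, convex surface; a quadric.
Symmetries: it's symmetric under z → −z, forcing even powers of z; it's symmetric under x → −x, forcing even powers of x; it's symmetric under y → −y, forcing even powers of y.
From the visible intercepts: the x-axis gridline crossings are at x ∈ {-1, 1}.
The integer polynomial consistent with all of this is the stated p.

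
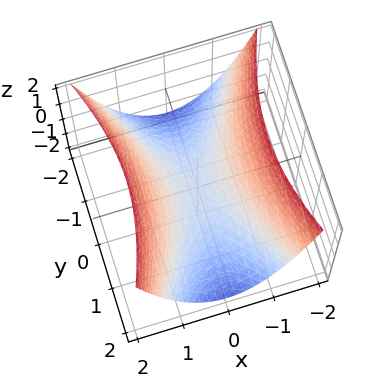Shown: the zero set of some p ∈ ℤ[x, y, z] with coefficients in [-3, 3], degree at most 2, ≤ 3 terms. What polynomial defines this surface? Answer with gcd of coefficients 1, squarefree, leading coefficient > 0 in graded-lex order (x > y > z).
3*x^2 - y^2 - 3*z

The degree is 2 — a saddle surface; a quadric.
Symmetries: it's symmetric under y → −y, forcing even powers of y; the x ↦ −x reflection is a symmetry, so x appears only in even powers.
Against the integer gridlines: one y-axis crossing is at y = 0; one z-axis crossing is at z = 0; it meets the x-axis at x = 0 (among the integer gridlines).
Solving for integer coefficients yields p as stated.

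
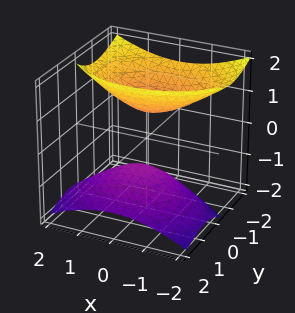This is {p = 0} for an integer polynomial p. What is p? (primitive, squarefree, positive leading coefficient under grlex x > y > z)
2*x^2 + 3*y^2 + 3*y*z - 3*z^2 + 2

There are 2 components. Treating them together as one polynomial.
The degree is 2 — the shape is more complex than any degree-1 surface.
Against the integer gridlines: the surface avoids every integer x-axis point in the box; the surface avoids every integer y-axis point in the box.
Fitting integer coefficients to these (and the overall shape) gives p.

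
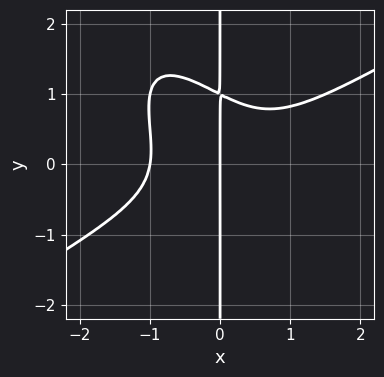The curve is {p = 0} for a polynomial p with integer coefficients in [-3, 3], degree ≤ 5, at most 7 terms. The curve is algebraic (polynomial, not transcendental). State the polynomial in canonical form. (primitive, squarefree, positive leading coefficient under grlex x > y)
2*x^4 - x^3*y - 3*x^2*y^2 - 2*x*y^3 + 2*x

deg p = 4. No degree-3 curve has this shape.
Checking where it meets the axes: the x-axis gridline crossings are at x ∈ {-1, 0}; the visible y-axis segment lies entirely on the curve.
These observations pin down the coefficients.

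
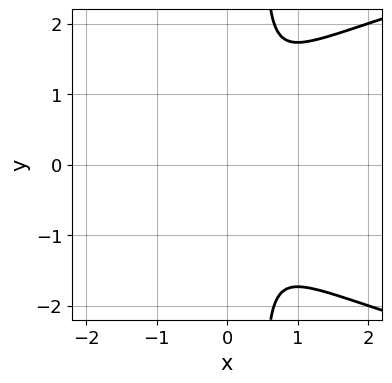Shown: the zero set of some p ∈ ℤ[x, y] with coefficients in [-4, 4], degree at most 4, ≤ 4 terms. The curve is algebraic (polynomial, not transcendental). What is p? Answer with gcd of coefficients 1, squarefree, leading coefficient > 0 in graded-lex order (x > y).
First, the degree is 3 — the shape is more complex than any degree-2 curve.
Then, symmetries: the y ↦ −y reflection is a symmetry, so y appears only in even powers.
Finally, assembling these constraints gives the stated polynomial.

2*x*y^2 - 3*x^2 - y^2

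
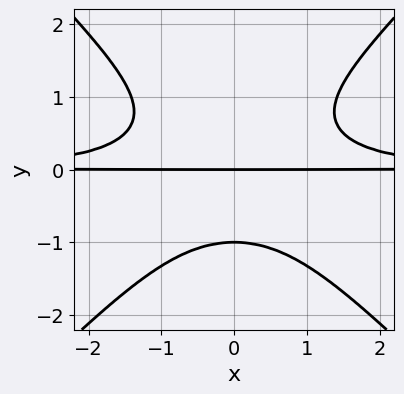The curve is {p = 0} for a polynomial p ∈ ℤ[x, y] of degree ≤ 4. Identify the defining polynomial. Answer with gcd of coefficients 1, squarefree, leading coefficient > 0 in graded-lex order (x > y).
x^2*y^2 - y^4 - y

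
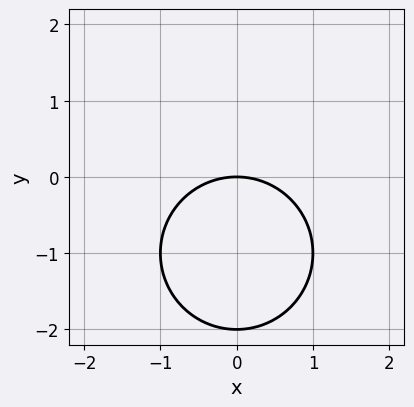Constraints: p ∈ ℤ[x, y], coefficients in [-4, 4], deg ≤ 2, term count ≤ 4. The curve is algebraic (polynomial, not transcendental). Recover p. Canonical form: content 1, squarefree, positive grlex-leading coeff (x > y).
The degree is 2 — a generic line meets the curve in up to 2 points.
Symmetries: it's symmetric under x → −x, forcing even powers of x.
From the visible intercepts: the y-axis gridline crossings are at y ∈ {-2, 0}; it meets the x-axis at x = 0 (among the integer gridlines).
Together with the visible shape, these determine p as stated.

x^2 + y^2 + 2*y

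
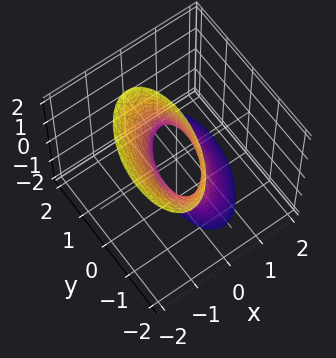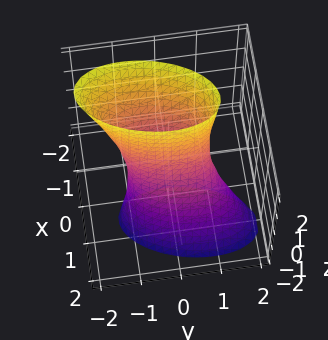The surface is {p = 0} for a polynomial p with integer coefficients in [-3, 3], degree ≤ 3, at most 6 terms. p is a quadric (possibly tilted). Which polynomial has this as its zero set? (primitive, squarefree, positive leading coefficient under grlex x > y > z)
3*x^2 - x*y + 2*x*z + y^2 - 1

deg p = 2.
Reading off the gridlines: no z-intercept at any integer in the box; the y-axis gridline crossings are at y ∈ {-1, 1}.
Solving for integer coefficients yields p as stated.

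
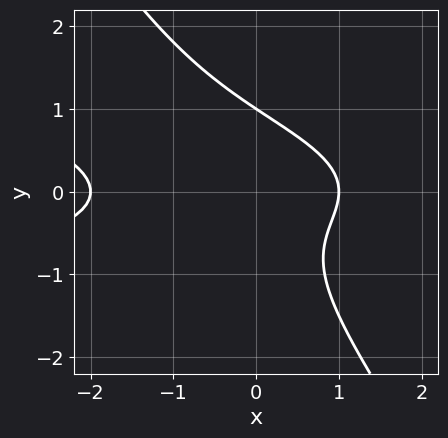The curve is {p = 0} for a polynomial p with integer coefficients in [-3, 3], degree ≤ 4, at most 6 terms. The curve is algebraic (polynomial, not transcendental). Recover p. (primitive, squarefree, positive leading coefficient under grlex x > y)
3*x*y^2 + 2*y^3 + x^2 + x - 2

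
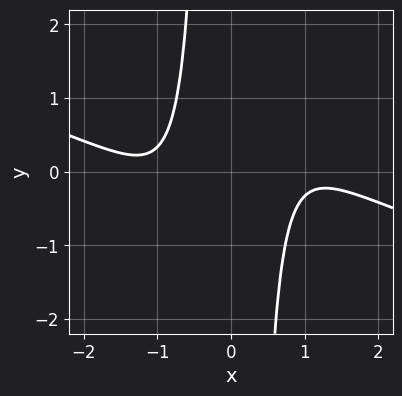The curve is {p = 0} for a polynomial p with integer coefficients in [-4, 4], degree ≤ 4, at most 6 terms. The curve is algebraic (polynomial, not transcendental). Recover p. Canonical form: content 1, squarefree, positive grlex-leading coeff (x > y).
The degree is 4 — a generic line meets the curve in up to 4 points.
Observable constraints: it misses every integer gridline on the x-axis; no y-intercept at any integer in the box.
Putting this together gives p.

x^4 + 3*x^3*y - 2*x^2 + 2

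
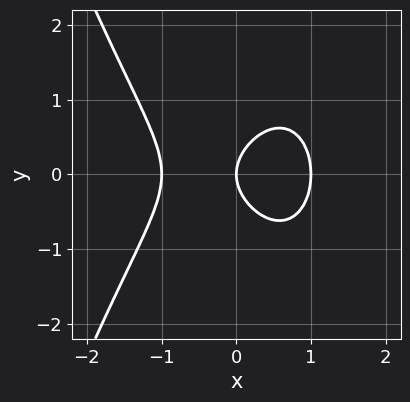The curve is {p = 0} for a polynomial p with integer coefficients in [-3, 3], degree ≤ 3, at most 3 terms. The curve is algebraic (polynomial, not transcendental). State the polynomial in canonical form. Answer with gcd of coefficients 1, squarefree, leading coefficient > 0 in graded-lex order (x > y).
x^3 + y^2 - x

1. deg p = 3.
2. Symmetries: the y ↦ −y reflection is a symmetry, so y appears only in even powers.
3. Checking where it meets the axes: among the integer gridlines, it crosses the x-axis at x ∈ {-1, 0, 1}; one y-axis crossing is at y = 0.
4. These observations pin down the coefficients.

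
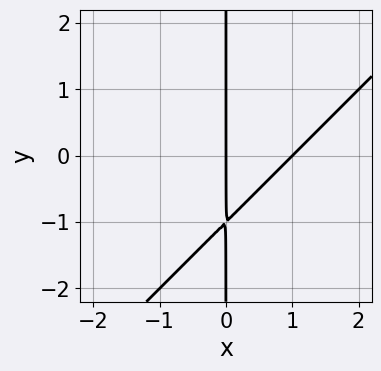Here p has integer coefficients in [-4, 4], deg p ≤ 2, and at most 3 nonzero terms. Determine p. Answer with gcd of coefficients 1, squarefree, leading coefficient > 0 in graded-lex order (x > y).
(a) deg p = 2. A generic line meets the curve in up to 2 points.
(b) Observable constraints: among the integer gridlines, it crosses the x-axis at x ∈ {0, 1}; every point of the y-axis in the box is on the curve.
(c) Solving for integer coefficients yields p as stated.

x^2 - x*y - x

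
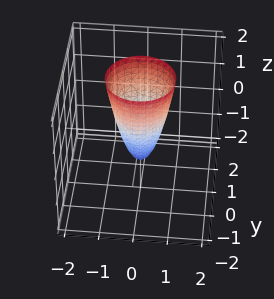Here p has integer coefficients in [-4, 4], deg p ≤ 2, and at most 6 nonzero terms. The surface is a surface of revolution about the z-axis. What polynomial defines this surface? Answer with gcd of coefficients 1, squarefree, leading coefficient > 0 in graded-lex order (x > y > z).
(a) The degree is 2 — no degree-1 surface has this shape.
(b) Symmetries: the z-axis is an axis of rotation, so x and y enter only as x² + y².
(c) Against the integer gridlines: a circular section at z = 1 has radius between 0 and 1; one z-axis crossing is at z = -1.
(d) Solving for integer coefficients yields p as stated.

3*x^2 + 3*y^2 - z - 1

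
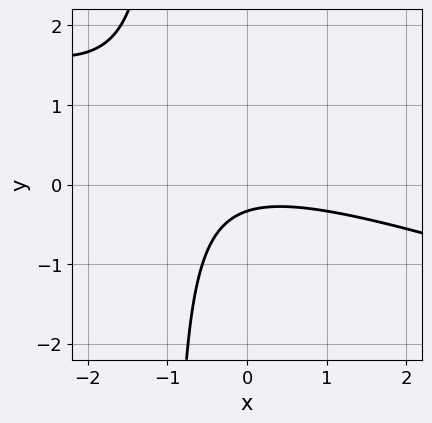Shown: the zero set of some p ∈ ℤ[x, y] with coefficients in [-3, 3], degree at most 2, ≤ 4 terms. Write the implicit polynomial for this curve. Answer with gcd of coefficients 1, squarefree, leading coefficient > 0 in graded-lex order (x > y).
x^2 + 3*x*y + 3*y + 1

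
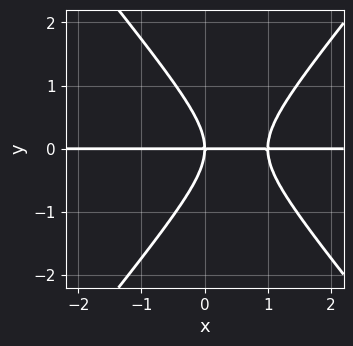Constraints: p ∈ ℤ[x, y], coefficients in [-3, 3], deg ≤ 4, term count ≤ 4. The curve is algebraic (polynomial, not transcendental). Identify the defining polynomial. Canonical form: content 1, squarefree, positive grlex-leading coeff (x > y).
First, the degree is 3 — the shape is more complex than any degree-2 curve.
Next, observable constraints: one y-axis crossing is at y = 0; every point of the x-axis in the box is on the curve.
Finally, together with the visible shape, these determine p as stated.

3*x^2*y - 2*y^3 - 3*x*y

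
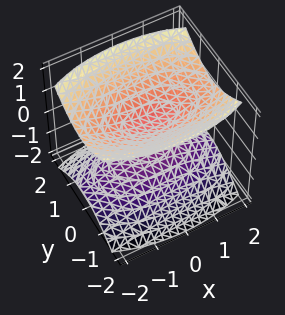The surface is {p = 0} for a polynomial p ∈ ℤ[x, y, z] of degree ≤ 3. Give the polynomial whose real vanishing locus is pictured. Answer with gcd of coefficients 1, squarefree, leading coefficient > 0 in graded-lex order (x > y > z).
x^2 + 3*y^2 - 3*z^2 + 1

First, the picture has 2 separate pieces. Treating them together as one polynomial.
Next, degree: two separate bowl-shaped sheets opening away from each other; a quadric, so deg p = 2.
Next, symmetries: the z ↦ −z reflection is a symmetry, so z appears only in even powers; it's symmetric under x → −x, forcing even powers of x; the y ↦ −y reflection is a symmetry, so y appears only in even powers.
Then, checking where it meets the axes: no y-intercept at any integer in the box; the surface avoids every integer x-axis point in the box.
Finally, assembling these constraints gives the stated polynomial.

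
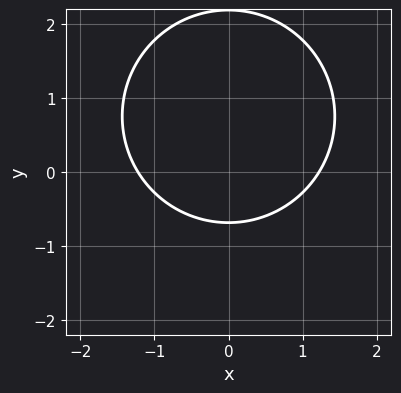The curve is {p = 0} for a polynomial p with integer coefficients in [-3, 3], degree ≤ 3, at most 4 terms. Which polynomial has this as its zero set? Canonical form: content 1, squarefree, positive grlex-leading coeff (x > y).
2*x^2 + 2*y^2 - 3*y - 3

(a) The degree is 2 — no degree-1 curve has this shape.
(b) Symmetries: the x ↦ −x reflection is a symmetry, so x appears only in even powers.
(c) Matching integer coefficients to the picture gives p.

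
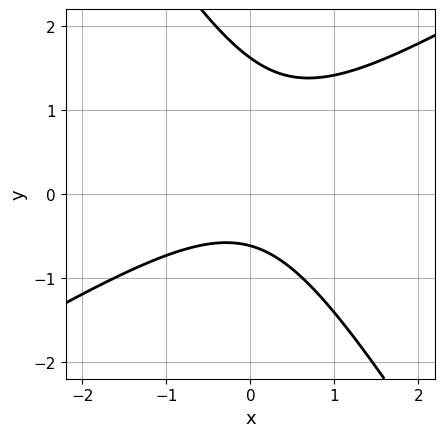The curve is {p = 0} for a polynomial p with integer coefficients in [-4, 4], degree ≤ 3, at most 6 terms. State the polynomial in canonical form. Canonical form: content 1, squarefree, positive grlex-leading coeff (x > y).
x^2 - x*y - y^2 + y + 1

First, degree: the shape is more complex than any degree-1 curve, so deg p = 2.
Next, checking where it meets the axes: the curve avoids every integer x-axis point in the box.
Finally, fitting integer coefficients to these (and the overall shape) gives p.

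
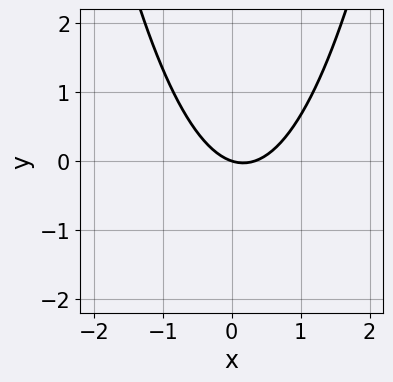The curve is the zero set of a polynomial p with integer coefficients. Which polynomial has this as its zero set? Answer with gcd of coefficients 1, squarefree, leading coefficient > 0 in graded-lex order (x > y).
deg p = 2.
From the axis intercepts and sections: it meets the x-axis at x = 0 (among the integer gridlines); it meets the y-axis at y = 0 (among the integer gridlines).
Fitting integer coefficients to these (and the overall shape) gives p.

3*x^2 - x - 3*y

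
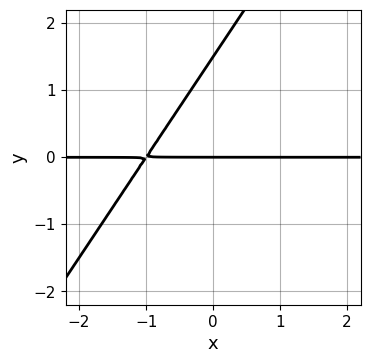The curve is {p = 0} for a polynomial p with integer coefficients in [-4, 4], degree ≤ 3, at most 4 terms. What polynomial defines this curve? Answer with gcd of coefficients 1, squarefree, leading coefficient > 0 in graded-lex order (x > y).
3*x*y - 2*y^2 + 3*y

(a) deg p = 2. No degree-1 curve has this shape.
(b) From the visible intercepts: it crosses the y-axis at the gridline y = 0; every point of the x-axis in the box is on the curve.
(c) Matching integer coefficients to the picture gives p.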